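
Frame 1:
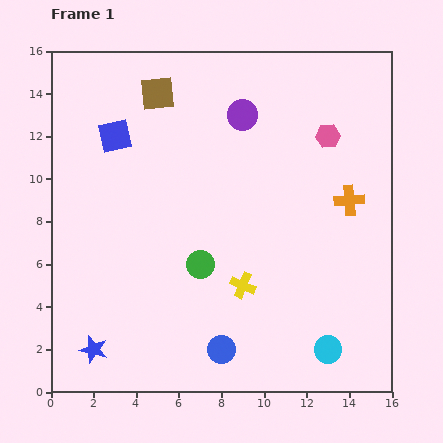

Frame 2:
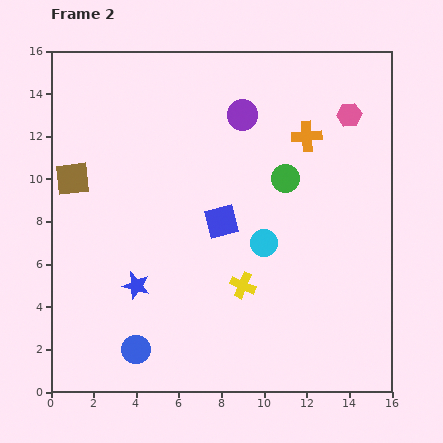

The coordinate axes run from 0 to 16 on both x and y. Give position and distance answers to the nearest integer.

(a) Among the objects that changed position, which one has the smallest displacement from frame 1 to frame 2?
the pink hexagon

(moved 1)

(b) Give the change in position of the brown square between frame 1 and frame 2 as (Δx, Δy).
(-4, -4)

The brown square was at (5, 14) in frame 1 and (1, 10) in frame 2.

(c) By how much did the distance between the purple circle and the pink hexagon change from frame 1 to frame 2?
+1

Distance in frame 1: 4. Distance in frame 2: 5.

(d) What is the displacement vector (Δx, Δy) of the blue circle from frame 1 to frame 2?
(-4, 0)

The blue circle was at (8, 2) in frame 1 and (4, 2) in frame 2.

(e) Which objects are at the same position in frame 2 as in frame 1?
the yellow cross, the purple circle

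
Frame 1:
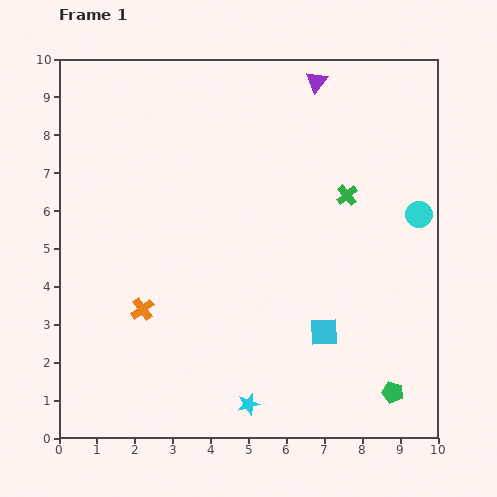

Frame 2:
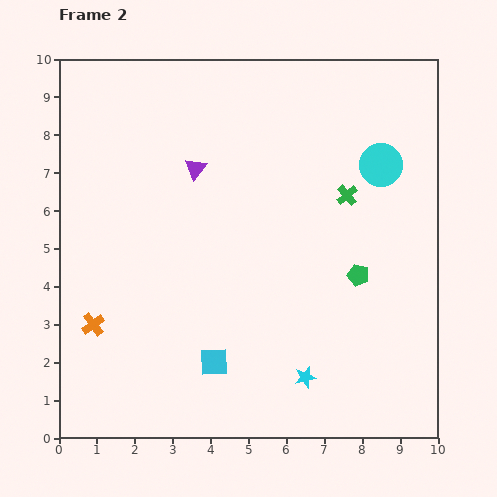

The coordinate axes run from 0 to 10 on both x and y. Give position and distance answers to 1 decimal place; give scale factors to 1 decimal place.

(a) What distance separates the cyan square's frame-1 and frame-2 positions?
3.0

The cyan square moved from (7.0, 2.8) to (4.1, 2.0), a distance of √(2.9² + 0.8²) ≈ 3.0.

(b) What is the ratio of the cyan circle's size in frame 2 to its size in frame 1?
1.7×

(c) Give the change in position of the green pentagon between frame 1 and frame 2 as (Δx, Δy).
(-0.9, 3.1)

The green pentagon was at (8.8, 1.2) in frame 1 and (7.9, 4.3) in frame 2.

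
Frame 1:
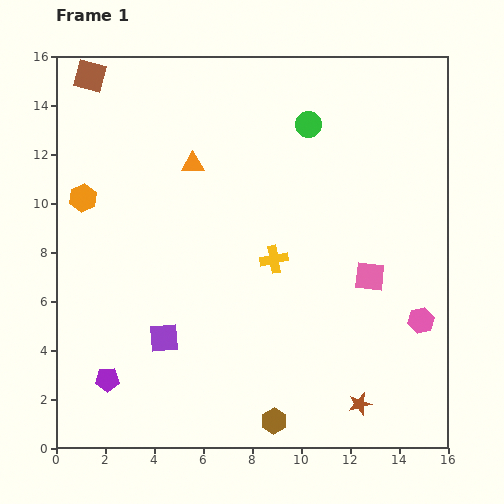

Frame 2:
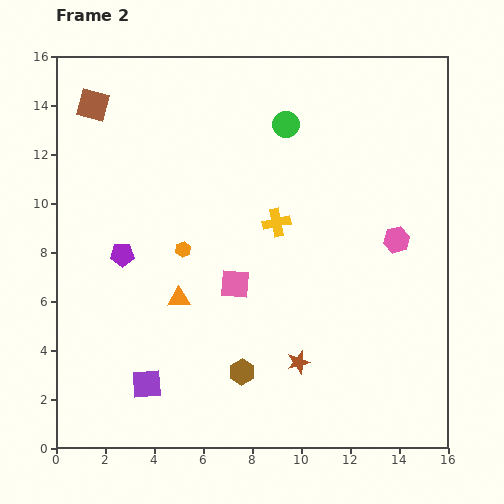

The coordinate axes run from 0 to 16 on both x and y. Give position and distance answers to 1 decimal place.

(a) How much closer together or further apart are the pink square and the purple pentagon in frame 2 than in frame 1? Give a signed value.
-6.7

Distance in frame 1: 11.5. Distance in frame 2: 4.8.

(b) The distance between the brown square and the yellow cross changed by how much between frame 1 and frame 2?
-1.7

Distance in frame 1: 10.6. Distance in frame 2: 8.9.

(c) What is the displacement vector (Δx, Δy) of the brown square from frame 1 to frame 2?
(0.1, -1.2)

The brown square was at (1.4, 15.2) in frame 1 and (1.5, 14.0) in frame 2.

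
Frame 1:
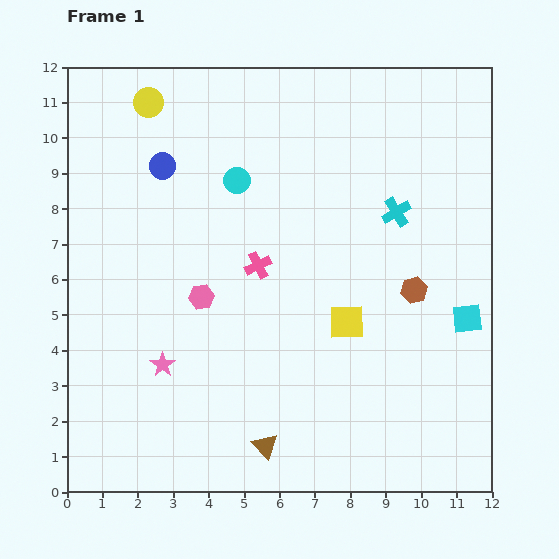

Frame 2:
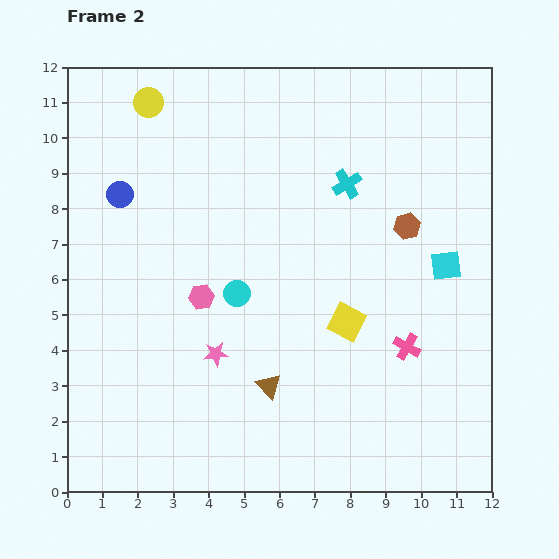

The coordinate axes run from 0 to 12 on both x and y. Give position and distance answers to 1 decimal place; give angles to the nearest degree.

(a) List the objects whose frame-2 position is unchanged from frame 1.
the pink hexagon, the yellow square, the yellow circle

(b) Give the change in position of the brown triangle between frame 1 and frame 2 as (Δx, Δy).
(0.1, 1.7)

The brown triangle was at (5.6, 1.3) in frame 1 and (5.7, 3.0) in frame 2.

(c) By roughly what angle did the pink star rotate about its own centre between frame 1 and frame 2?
30° clockwise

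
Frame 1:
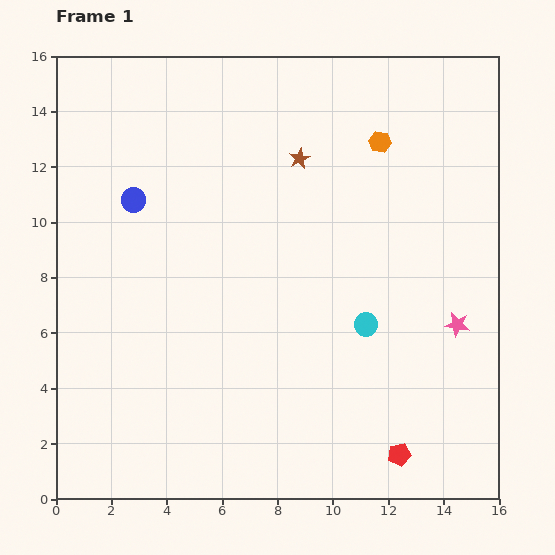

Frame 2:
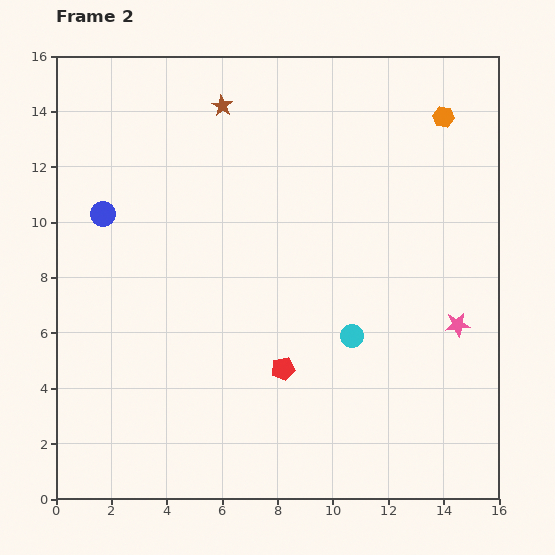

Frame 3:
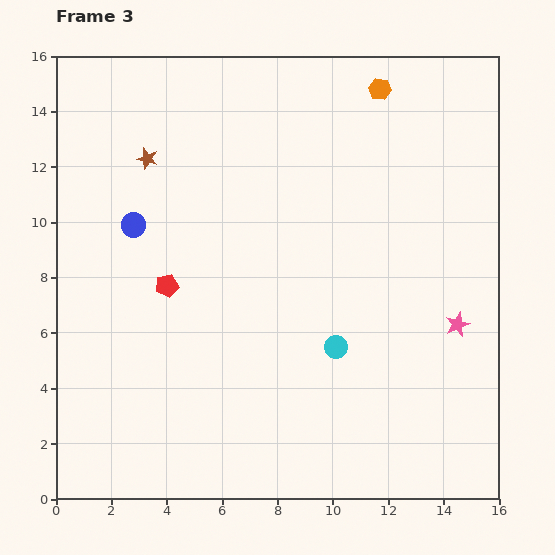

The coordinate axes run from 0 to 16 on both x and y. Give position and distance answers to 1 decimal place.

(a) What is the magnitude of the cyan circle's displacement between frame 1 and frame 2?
0.6

The cyan circle moved from (11.2, 6.3) to (10.7, 5.9), a distance of √(0.5² + 0.4²) ≈ 0.6.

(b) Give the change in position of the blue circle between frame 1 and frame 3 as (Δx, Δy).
(0.0, -0.9)

The blue circle was at (2.8, 10.8) in frame 1 and (2.8, 9.9) in frame 3.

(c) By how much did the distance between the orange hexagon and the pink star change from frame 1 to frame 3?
+1.7

Distance in frame 1: 7.2. Distance in frame 3: 8.9.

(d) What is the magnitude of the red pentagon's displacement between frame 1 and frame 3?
10.4

The red pentagon moved from (12.4, 1.6) to (4.0, 7.7), a distance of √(8.4² + 6.1²) ≈ 10.4.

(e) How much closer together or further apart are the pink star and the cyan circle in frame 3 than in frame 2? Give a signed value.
+0.7

Distance in frame 2: 3.8. Distance in frame 3: 4.5.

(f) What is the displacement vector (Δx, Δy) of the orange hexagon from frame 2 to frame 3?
(-2.3, 1.0)

The orange hexagon was at (14.0, 13.8) in frame 2 and (11.7, 14.8) in frame 3.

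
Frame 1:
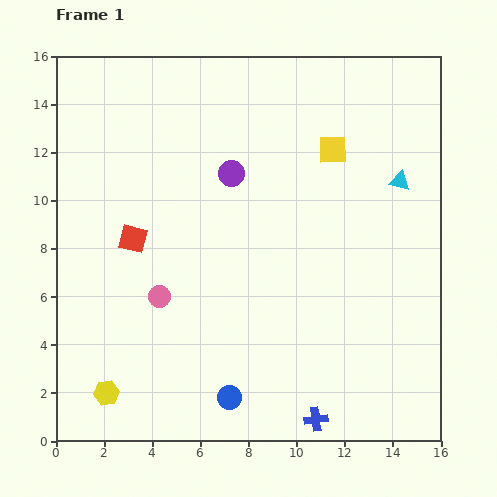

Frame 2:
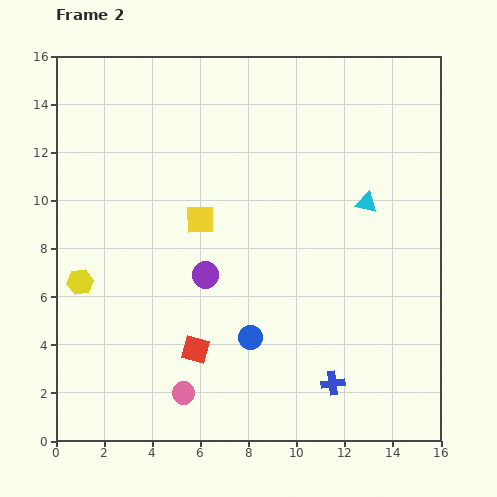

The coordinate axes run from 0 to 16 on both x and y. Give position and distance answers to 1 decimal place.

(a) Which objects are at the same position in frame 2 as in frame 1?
none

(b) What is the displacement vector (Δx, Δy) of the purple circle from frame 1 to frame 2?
(-1.1, -4.2)

The purple circle was at (7.3, 11.1) in frame 1 and (6.2, 6.9) in frame 2.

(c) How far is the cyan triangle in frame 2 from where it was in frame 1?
1.7

The cyan triangle moved from (14.3, 10.8) to (12.9, 9.9), a distance of √(1.4² + 0.9²) ≈ 1.7.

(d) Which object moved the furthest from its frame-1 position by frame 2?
the yellow square

(moved 6.2; next 5.3)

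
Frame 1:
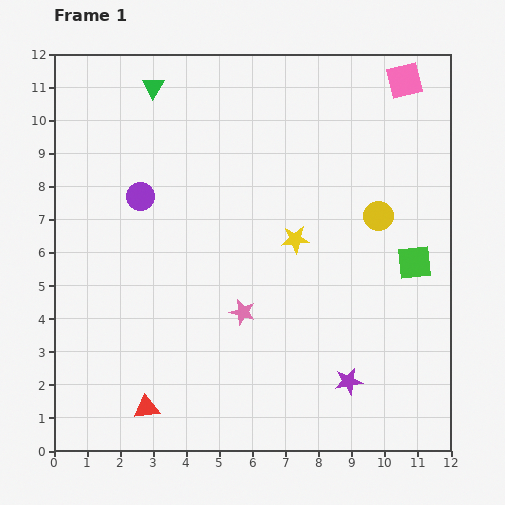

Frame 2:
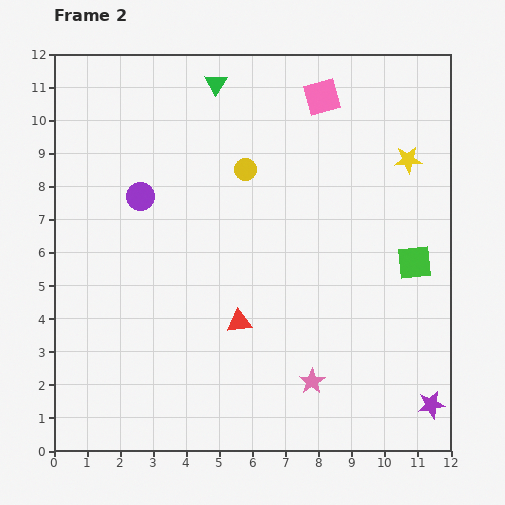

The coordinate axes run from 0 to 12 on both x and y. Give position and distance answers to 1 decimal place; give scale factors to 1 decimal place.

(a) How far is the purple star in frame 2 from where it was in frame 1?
2.6

The purple star moved from (8.9, 2.1) to (11.4, 1.4), a distance of √(2.5² + 0.7²) ≈ 2.6.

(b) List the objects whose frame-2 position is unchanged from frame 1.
the green square, the purple circle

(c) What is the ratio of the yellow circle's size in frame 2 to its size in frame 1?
0.7×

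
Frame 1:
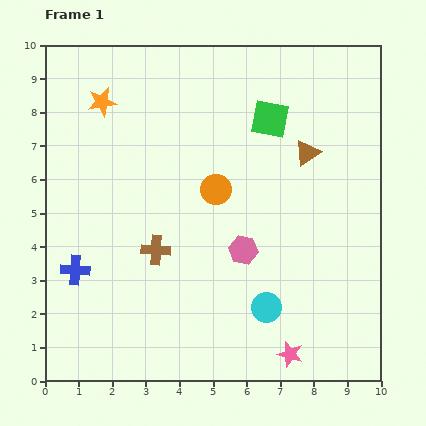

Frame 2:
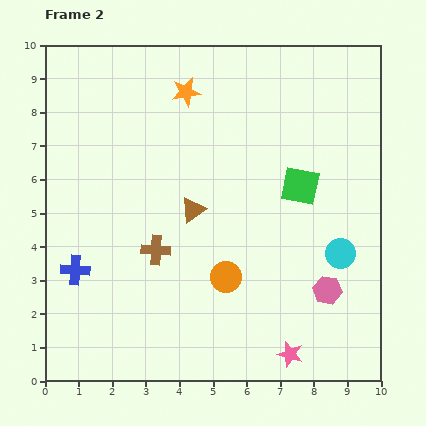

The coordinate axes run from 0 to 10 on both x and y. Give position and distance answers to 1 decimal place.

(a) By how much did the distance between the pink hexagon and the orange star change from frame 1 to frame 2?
+1.1

Distance in frame 1: 6.1. Distance in frame 2: 7.2.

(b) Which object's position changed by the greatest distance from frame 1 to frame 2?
the brown triangle

(moved 3.8; next 2.8)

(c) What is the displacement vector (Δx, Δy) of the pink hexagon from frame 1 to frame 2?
(2.5, -1.2)

The pink hexagon was at (5.9, 3.9) in frame 1 and (8.4, 2.7) in frame 2.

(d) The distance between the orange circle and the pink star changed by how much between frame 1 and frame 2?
-2.4

Distance in frame 1: 5.4. Distance in frame 2: 3.0.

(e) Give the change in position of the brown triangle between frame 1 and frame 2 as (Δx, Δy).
(-3.4, -1.7)

The brown triangle was at (7.8, 6.8) in frame 1 and (4.4, 5.1) in frame 2.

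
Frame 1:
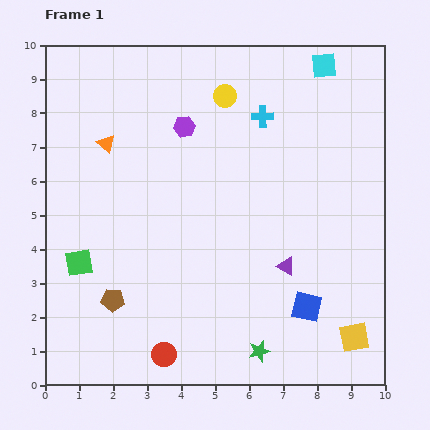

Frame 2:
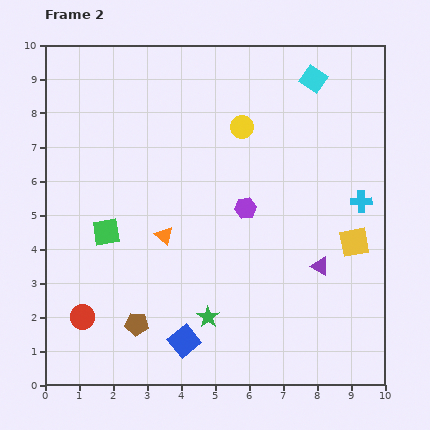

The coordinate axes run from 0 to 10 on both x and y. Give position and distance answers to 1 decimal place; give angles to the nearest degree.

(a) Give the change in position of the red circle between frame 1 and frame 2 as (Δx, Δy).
(-2.4, 1.1)

The red circle was at (3.5, 0.9) in frame 1 and (1.1, 2.0) in frame 2.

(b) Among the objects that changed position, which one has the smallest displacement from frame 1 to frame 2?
the cyan square

(moved 0.5)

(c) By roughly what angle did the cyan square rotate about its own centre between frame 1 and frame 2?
40° clockwise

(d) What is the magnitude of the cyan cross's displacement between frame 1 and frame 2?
3.8

The cyan cross moved from (6.4, 7.9) to (9.3, 5.4), a distance of √(2.9² + 2.5²) ≈ 3.8.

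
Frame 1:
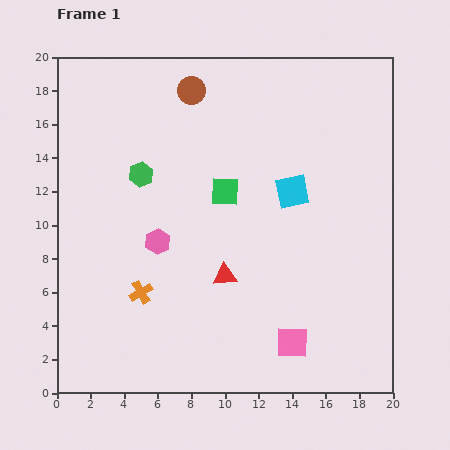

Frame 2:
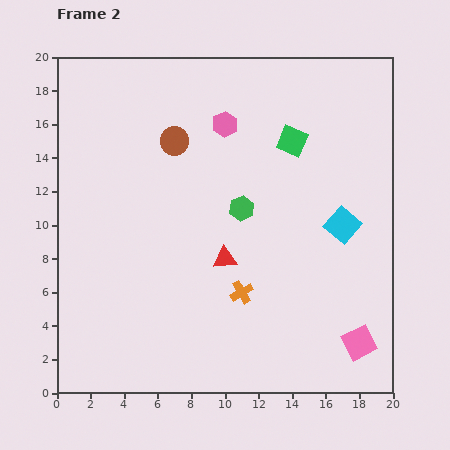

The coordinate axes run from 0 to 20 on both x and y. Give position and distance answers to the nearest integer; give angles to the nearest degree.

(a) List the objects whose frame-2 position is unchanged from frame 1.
none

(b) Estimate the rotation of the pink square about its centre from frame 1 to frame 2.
28° counter-clockwise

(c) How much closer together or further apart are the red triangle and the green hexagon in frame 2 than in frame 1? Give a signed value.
-5

Distance in frame 1: 8. Distance in frame 2: 3.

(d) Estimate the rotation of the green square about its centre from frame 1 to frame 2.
22° clockwise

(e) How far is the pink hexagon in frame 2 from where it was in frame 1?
8

The pink hexagon moved from (6, 9) to (10, 16), a distance of √(4² + 7²) ≈ 8.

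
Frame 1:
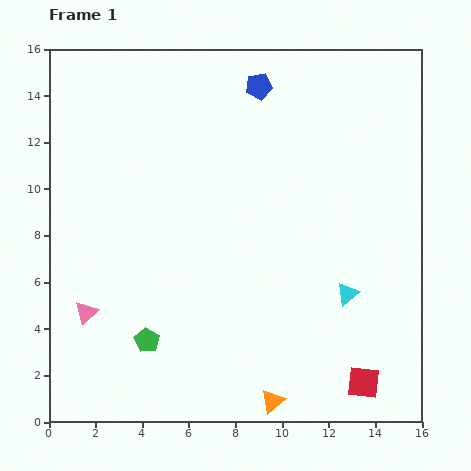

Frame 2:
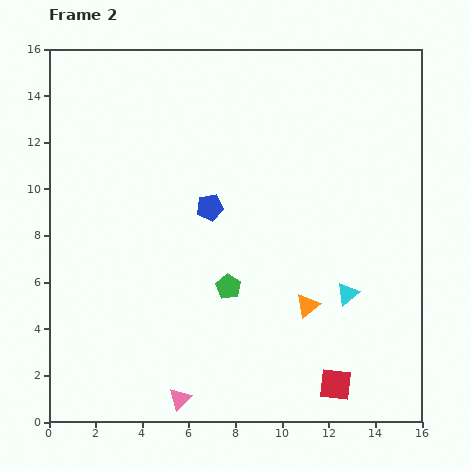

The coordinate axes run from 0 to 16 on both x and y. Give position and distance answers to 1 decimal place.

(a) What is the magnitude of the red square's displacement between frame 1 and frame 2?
1.2

The red square moved from (13.5, 1.7) to (12.3, 1.6), a distance of √(1.2² + 0.1²) ≈ 1.2.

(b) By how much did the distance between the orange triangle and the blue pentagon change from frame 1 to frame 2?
-7.6

Distance in frame 1: 13.5. Distance in frame 2: 5.9.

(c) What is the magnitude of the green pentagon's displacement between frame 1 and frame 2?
4.2

The green pentagon moved from (4.2, 3.5) to (7.7, 5.8), a distance of √(3.5² + 2.3²) ≈ 4.2.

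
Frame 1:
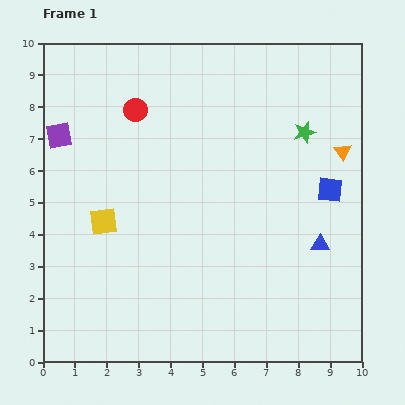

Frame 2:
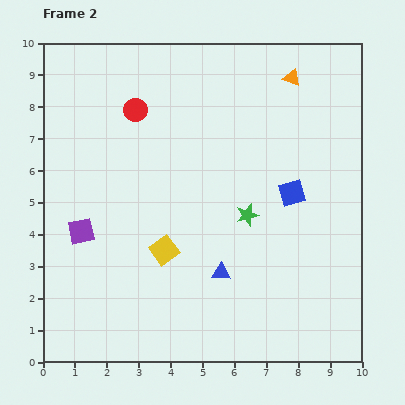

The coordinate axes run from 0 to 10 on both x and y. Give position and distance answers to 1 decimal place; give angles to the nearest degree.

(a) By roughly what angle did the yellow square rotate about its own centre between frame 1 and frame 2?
28° counter-clockwise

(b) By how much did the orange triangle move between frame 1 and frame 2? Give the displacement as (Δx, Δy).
(-1.6, 2.3)

The orange triangle was at (9.4, 6.6) in frame 1 and (7.8, 8.9) in frame 2.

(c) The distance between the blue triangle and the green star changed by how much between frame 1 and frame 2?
-1.5

Distance in frame 1: 3.5. Distance in frame 2: 2.0.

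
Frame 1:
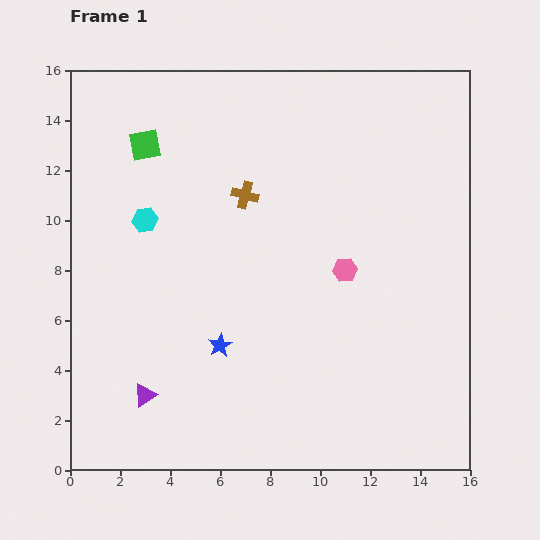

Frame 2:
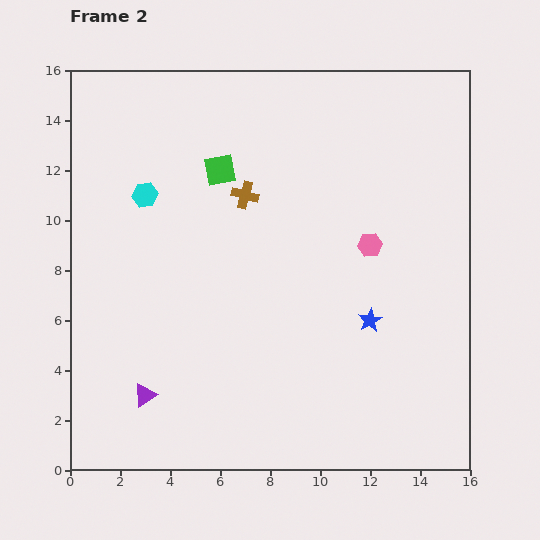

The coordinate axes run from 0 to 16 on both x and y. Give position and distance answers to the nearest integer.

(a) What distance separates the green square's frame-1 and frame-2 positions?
3

The green square moved from (3, 13) to (6, 12), a distance of √(3² + 1²) ≈ 3.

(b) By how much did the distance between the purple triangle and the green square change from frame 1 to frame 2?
-1

Distance in frame 1: 10. Distance in frame 2: 9.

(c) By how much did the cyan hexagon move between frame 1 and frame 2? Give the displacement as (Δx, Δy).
(0, 1)

The cyan hexagon was at (3, 10) in frame 1 and (3, 11) in frame 2.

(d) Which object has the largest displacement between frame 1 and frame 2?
the blue star

(moved 6; next 3)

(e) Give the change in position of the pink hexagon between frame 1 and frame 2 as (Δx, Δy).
(1, 1)

The pink hexagon was at (11, 8) in frame 1 and (12, 9) in frame 2.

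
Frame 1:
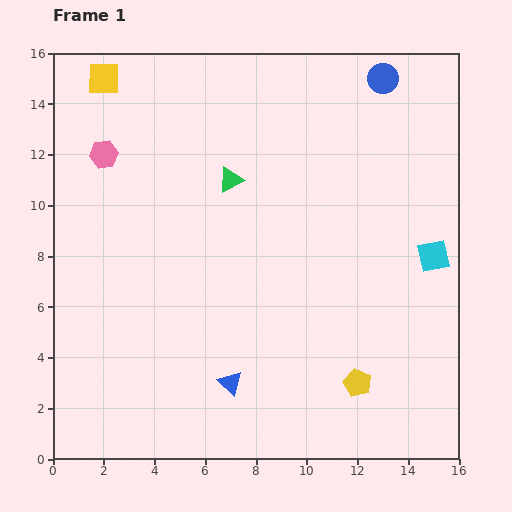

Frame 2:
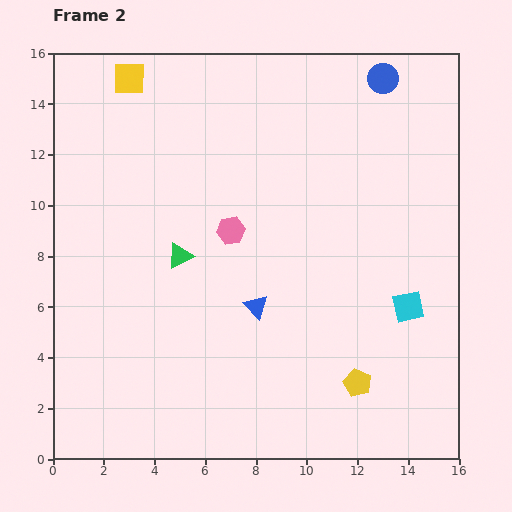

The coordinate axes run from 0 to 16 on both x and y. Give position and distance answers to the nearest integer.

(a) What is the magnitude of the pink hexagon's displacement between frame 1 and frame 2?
6

The pink hexagon moved from (2, 12) to (7, 9), a distance of √(5² + 3²) ≈ 6.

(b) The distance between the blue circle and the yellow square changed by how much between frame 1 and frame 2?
-1

Distance in frame 1: 11. Distance in frame 2: 10.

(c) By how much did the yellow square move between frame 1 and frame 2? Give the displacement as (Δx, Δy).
(1, 0)

The yellow square was at (2, 15) in frame 1 and (3, 15) in frame 2.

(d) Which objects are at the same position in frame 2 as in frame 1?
the yellow pentagon, the blue circle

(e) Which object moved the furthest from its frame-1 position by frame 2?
the pink hexagon

(moved 6; next 4)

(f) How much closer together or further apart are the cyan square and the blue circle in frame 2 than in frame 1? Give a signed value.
+2

Distance in frame 1: 7. Distance in frame 2: 9.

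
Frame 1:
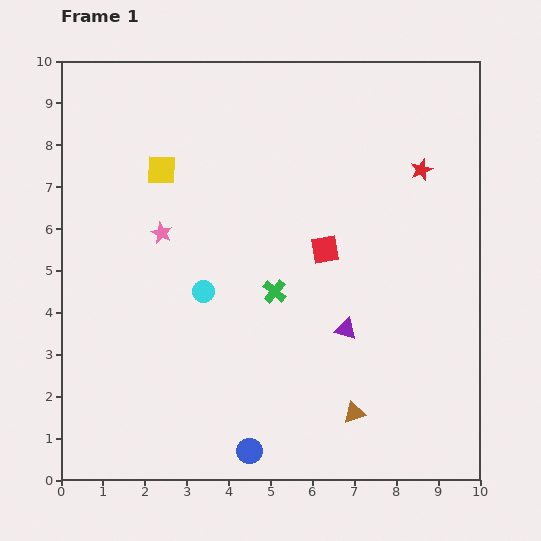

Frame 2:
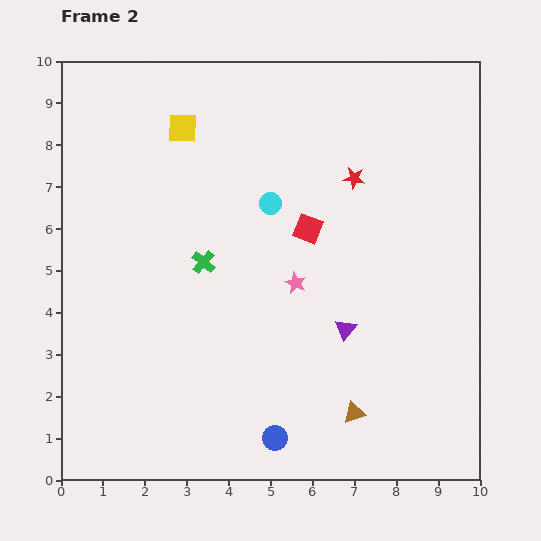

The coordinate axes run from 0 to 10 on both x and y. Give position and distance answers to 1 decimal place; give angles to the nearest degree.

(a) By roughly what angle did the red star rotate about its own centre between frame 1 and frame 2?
31° clockwise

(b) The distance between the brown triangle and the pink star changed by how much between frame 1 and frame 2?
-2.9

Distance in frame 1: 6.3. Distance in frame 2: 3.4.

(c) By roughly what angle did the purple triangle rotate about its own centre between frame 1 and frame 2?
53° clockwise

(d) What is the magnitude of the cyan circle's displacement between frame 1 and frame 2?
2.6

The cyan circle moved from (3.4, 4.5) to (5.0, 6.6), a distance of √(1.6² + 2.1²) ≈ 2.6.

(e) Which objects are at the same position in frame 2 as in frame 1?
the brown triangle, the purple triangle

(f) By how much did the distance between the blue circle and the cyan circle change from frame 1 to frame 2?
+1.6

Distance in frame 1: 4.0. Distance in frame 2: 5.6.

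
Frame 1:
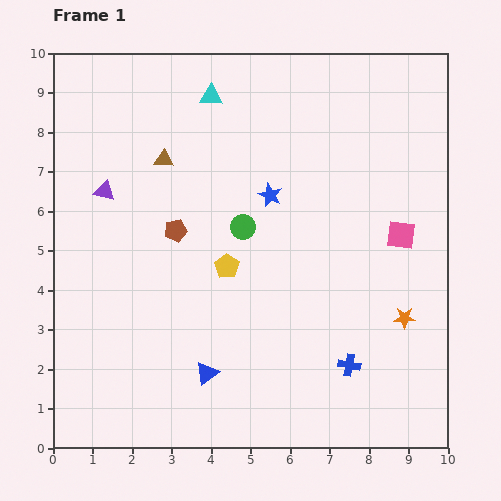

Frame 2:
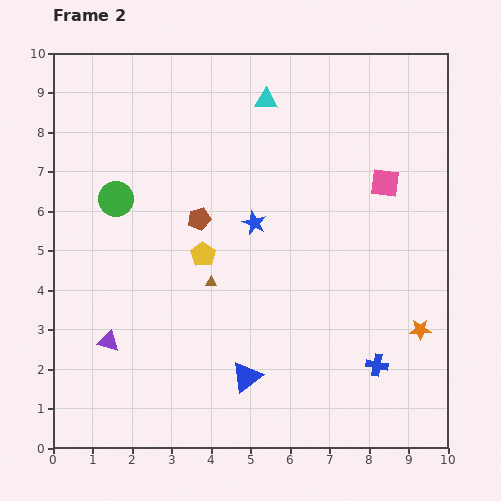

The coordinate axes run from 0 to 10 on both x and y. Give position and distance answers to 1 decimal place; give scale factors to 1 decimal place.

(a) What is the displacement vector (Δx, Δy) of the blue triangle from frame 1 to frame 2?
(1.0, -0.1)

The blue triangle was at (3.9, 1.9) in frame 1 and (4.9, 1.8) in frame 2.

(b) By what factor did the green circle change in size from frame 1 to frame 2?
1.4×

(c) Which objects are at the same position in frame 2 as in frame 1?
none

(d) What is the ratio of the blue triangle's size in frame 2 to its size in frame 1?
1.3×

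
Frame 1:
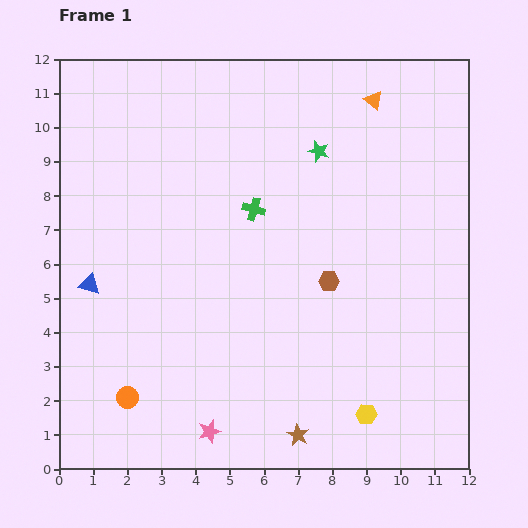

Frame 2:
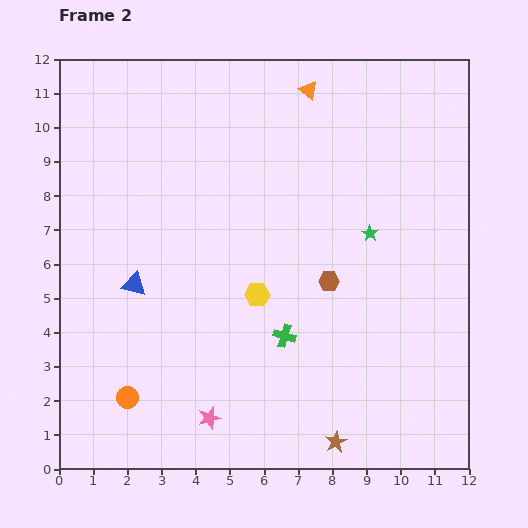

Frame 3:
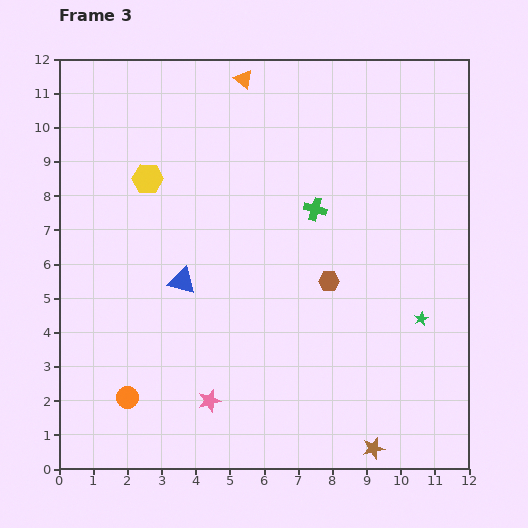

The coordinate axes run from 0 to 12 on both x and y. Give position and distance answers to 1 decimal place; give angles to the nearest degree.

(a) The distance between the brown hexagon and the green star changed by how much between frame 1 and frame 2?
-2.0

Distance in frame 1: 3.8. Distance in frame 2: 1.8.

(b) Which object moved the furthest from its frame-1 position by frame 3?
the yellow hexagon

(moved 9.4; next 5.7)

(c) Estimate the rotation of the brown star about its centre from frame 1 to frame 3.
31° clockwise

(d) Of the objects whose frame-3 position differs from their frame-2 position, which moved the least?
the pink star

(moved 0.5)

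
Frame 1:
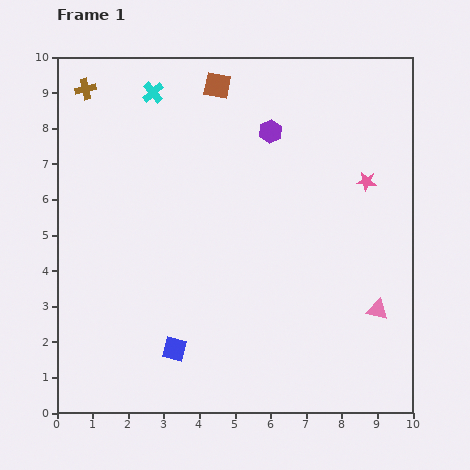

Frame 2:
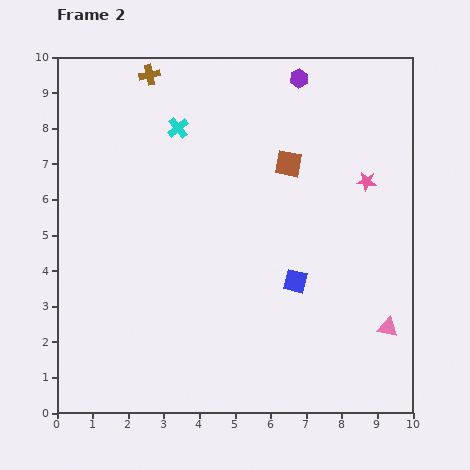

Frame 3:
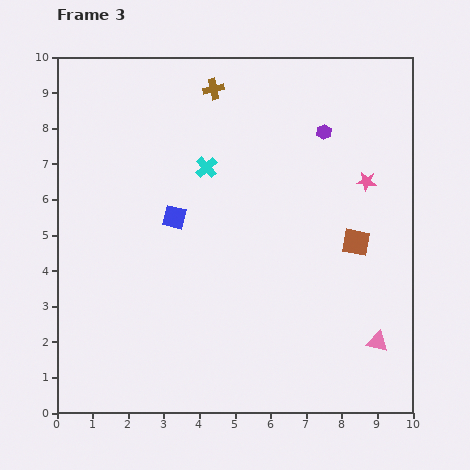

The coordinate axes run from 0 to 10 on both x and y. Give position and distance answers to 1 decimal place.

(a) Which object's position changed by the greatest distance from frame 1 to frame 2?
the blue square

(moved 3.9; next 3.0)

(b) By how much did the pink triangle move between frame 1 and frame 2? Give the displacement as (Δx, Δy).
(0.3, -0.5)

The pink triangle was at (9.0, 2.9) in frame 1 and (9.3, 2.4) in frame 2.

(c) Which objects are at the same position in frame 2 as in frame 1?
the pink star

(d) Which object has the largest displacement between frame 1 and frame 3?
the brown square

(moved 5.9; next 3.7)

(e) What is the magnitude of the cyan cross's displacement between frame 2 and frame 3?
1.4

The cyan cross moved from (3.4, 8.0) to (4.2, 6.9), a distance of √(0.8² + 1.1²) ≈ 1.4.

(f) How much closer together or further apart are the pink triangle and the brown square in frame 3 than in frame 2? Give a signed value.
-2.5

Distance in frame 2: 5.4. Distance in frame 3: 2.9.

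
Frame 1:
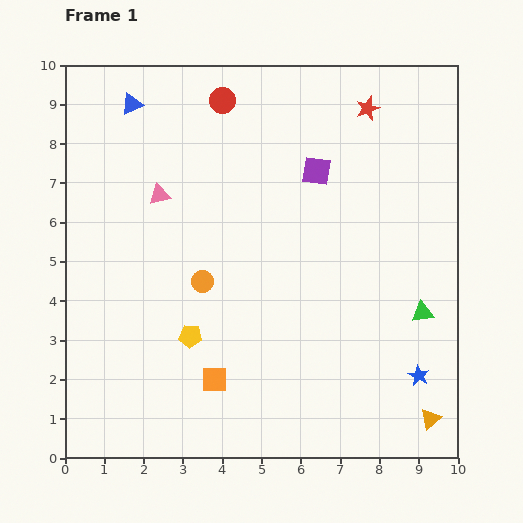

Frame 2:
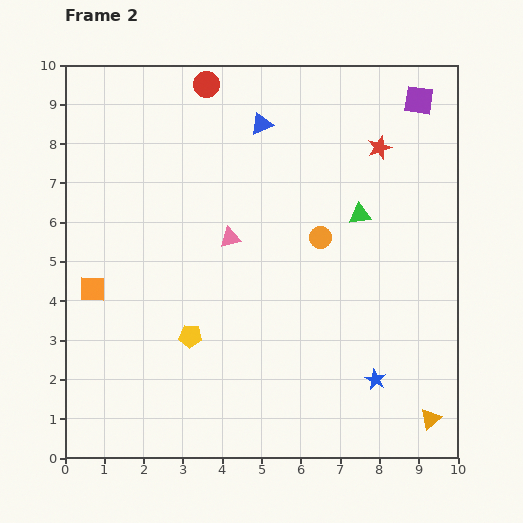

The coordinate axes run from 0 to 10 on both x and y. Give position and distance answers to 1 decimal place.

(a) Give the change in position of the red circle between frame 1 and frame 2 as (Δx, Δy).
(-0.4, 0.4)

The red circle was at (4.0, 9.1) in frame 1 and (3.6, 9.5) in frame 2.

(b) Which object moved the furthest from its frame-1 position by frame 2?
the orange square

(moved 3.9; next 3.3)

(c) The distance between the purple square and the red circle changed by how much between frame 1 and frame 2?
+2.4

Distance in frame 1: 3.0. Distance in frame 2: 5.4.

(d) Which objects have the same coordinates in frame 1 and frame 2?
the yellow pentagon, the orange triangle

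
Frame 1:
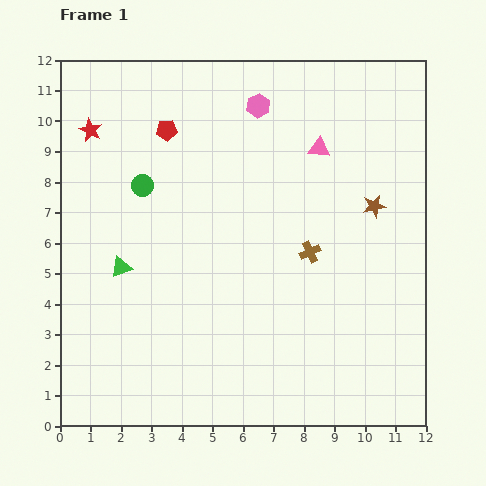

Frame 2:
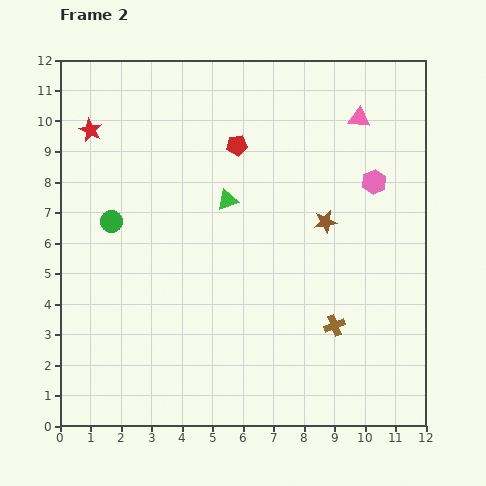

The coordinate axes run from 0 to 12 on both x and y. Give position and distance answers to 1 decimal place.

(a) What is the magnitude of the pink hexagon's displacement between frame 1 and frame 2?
4.5

The pink hexagon moved from (6.5, 10.5) to (10.3, 8.0), a distance of √(3.8² + 2.5²) ≈ 4.5.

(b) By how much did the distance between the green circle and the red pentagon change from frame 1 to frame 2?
+2.8

Distance in frame 1: 2.0. Distance in frame 2: 4.8.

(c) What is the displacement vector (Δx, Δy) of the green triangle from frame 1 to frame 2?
(3.5, 2.2)

The green triangle was at (2.0, 5.2) in frame 1 and (5.5, 7.4) in frame 2.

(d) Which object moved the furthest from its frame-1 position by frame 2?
the pink hexagon

(moved 4.5; next 4.1)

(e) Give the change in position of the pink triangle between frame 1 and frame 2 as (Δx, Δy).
(1.3, 1.0)

The pink triangle was at (8.5, 9.1) in frame 1 and (9.8, 10.1) in frame 2.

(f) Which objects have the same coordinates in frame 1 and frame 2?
the red star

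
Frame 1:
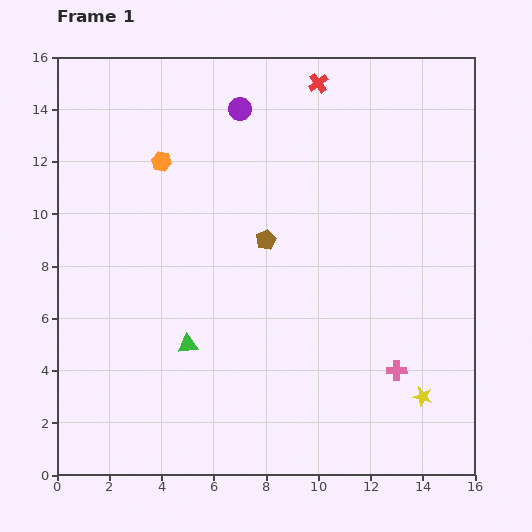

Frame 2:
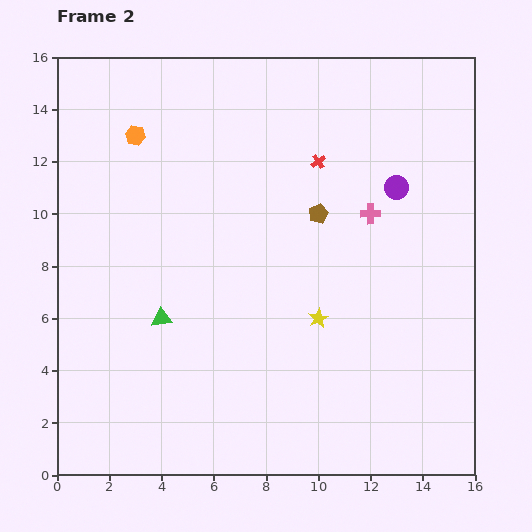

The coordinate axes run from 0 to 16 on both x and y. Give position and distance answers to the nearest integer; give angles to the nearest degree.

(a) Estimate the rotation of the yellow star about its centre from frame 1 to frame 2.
30° clockwise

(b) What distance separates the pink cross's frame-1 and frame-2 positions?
6

The pink cross moved from (13, 4) to (12, 10), a distance of √(1² + 6²) ≈ 6.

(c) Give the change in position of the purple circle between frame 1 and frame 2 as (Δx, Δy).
(6, -3)

The purple circle was at (7, 14) in frame 1 and (13, 11) in frame 2.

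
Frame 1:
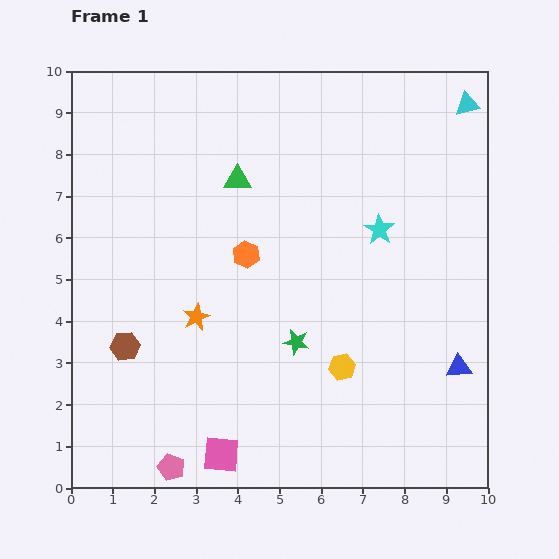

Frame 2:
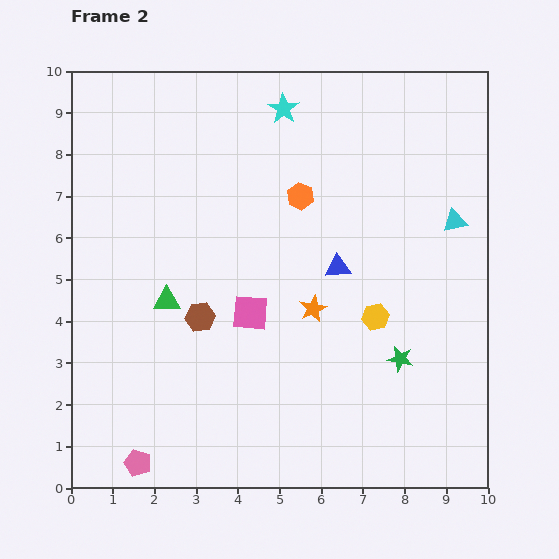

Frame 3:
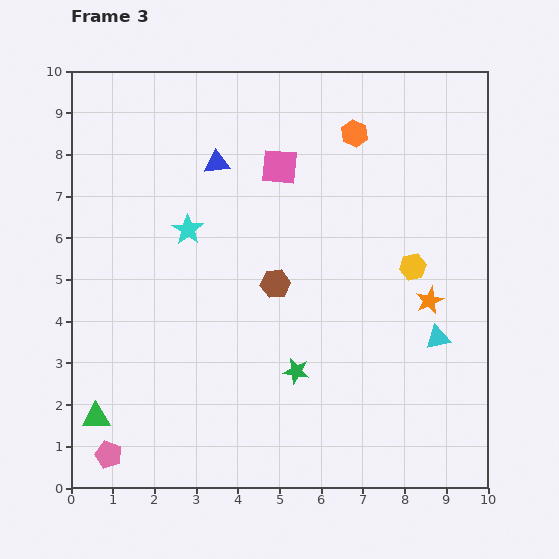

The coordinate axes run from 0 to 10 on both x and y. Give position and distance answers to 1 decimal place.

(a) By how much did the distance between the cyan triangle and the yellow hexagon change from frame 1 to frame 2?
-4.0

Distance in frame 1: 7.0. Distance in frame 2: 3.0.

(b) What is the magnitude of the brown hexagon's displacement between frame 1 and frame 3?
3.9

The brown hexagon moved from (1.3, 3.4) to (4.9, 4.9), a distance of √(3.6² + 1.5²) ≈ 3.9.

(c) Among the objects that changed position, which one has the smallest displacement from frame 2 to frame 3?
the pink pentagon

(moved 0.7)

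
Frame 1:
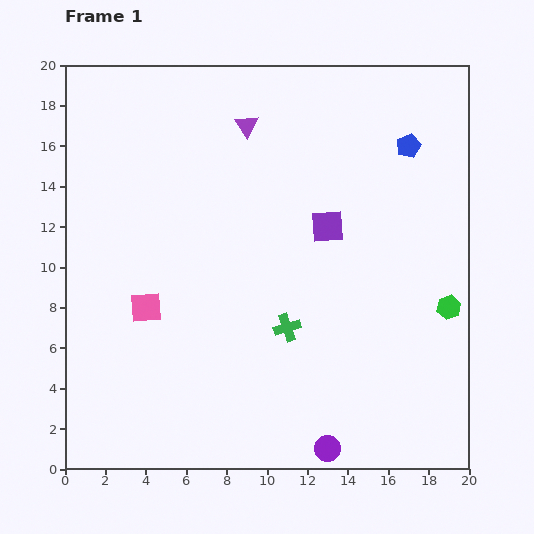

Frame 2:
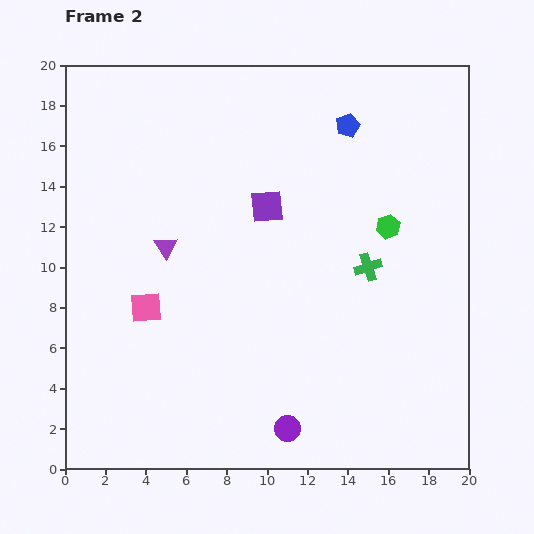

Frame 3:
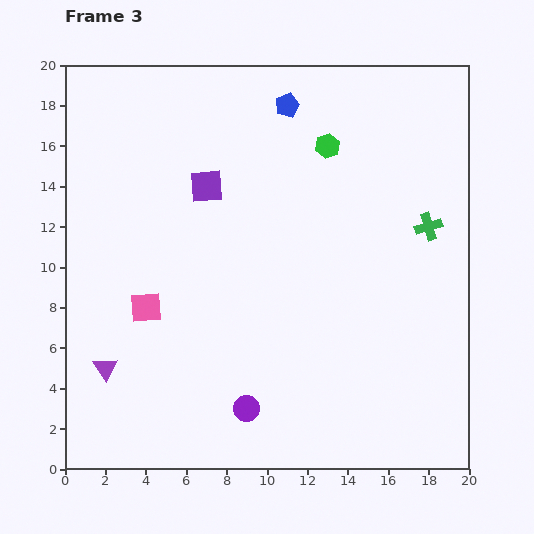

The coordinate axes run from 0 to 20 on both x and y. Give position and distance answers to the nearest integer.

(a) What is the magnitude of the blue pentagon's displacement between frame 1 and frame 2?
3

The blue pentagon moved from (17, 16) to (14, 17), a distance of √(3² + 1²) ≈ 3.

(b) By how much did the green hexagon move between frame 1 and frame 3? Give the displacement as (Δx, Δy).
(-6, 8)

The green hexagon was at (19, 8) in frame 1 and (13, 16) in frame 3.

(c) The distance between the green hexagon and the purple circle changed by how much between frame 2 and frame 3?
+3

Distance in frame 2: 11. Distance in frame 3: 14.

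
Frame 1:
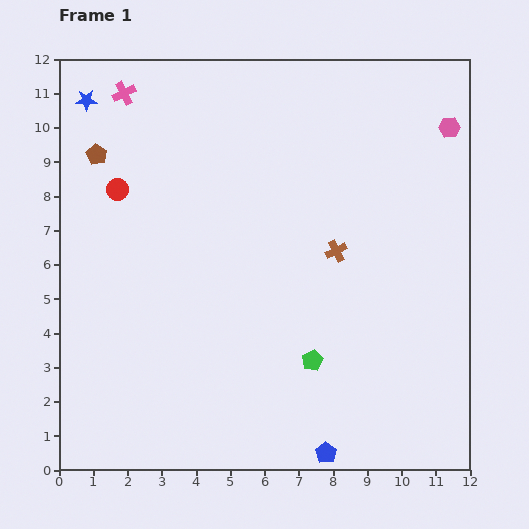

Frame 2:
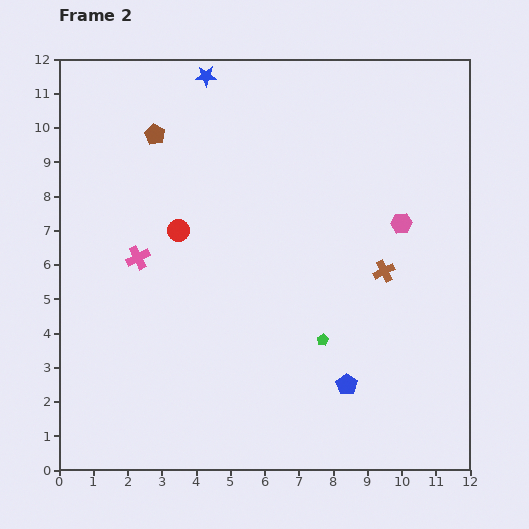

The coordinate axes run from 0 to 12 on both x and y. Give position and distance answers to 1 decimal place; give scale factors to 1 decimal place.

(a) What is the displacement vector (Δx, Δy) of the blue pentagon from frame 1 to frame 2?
(0.6, 2.0)

The blue pentagon was at (7.8, 0.5) in frame 1 and (8.4, 2.5) in frame 2.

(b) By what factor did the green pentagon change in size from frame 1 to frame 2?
0.6×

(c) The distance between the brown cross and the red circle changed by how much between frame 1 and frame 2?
-0.5

Distance in frame 1: 6.6. Distance in frame 2: 6.1.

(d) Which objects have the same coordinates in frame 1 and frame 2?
none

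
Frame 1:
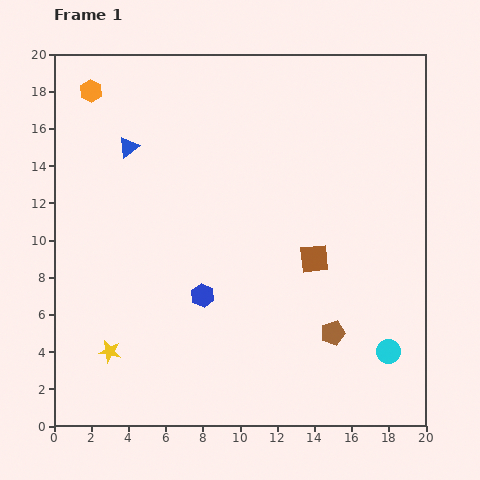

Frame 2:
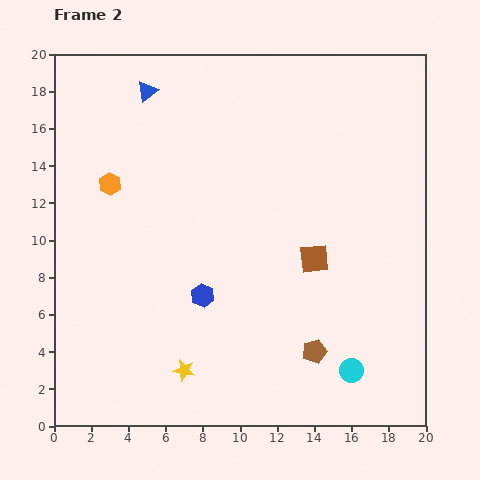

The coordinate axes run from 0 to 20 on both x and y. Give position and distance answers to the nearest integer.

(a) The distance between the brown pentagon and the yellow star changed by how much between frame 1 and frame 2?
-5

Distance in frame 1: 12. Distance in frame 2: 7.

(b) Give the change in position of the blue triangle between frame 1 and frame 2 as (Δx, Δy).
(1, 3)

The blue triangle was at (4, 15) in frame 1 and (5, 18) in frame 2.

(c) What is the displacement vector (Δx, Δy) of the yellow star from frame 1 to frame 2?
(4, -1)

The yellow star was at (3, 4) in frame 1 and (7, 3) in frame 2.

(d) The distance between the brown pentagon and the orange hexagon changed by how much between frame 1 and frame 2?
-4

Distance in frame 1: 18. Distance in frame 2: 14.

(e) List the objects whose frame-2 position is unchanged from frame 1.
the blue hexagon, the brown square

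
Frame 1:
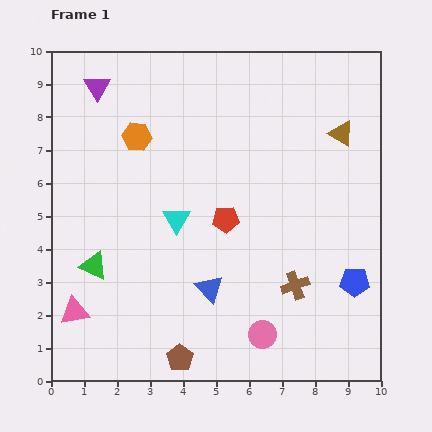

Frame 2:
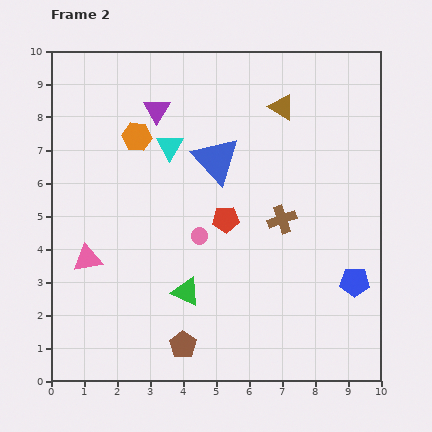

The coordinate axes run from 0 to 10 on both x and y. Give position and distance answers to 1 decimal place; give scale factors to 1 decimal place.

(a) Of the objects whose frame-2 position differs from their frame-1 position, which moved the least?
the brown pentagon

(moved 0.4)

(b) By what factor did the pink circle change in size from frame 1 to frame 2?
0.6×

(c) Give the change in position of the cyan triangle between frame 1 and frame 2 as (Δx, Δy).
(-0.2, 2.2)

The cyan triangle was at (3.8, 4.9) in frame 1 and (3.6, 7.1) in frame 2.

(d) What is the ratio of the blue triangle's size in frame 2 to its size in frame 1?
1.7×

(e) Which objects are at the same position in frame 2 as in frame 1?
the red pentagon, the orange hexagon, the blue pentagon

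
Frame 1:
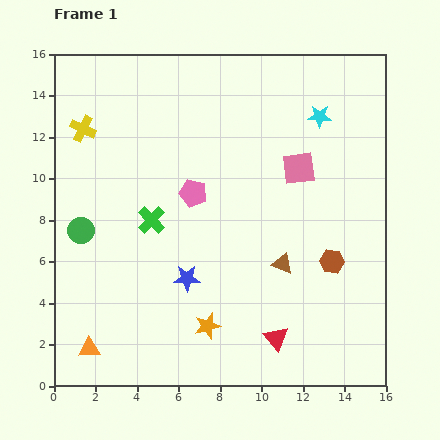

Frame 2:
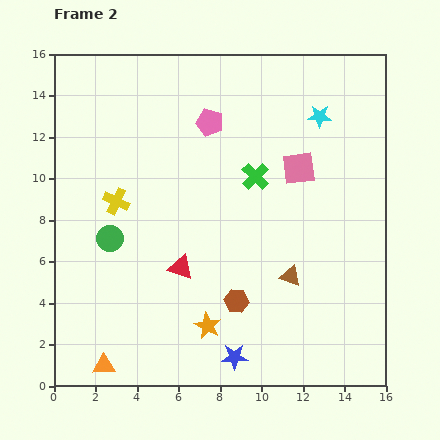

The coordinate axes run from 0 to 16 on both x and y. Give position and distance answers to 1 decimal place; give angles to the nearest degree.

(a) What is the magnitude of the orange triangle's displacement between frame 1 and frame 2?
1.1

The orange triangle moved from (1.7, 1.8) to (2.4, 1.0), a distance of √(0.7² + 0.8²) ≈ 1.1.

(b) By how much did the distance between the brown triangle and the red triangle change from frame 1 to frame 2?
+1.7

Distance in frame 1: 3.6. Distance in frame 2: 5.3.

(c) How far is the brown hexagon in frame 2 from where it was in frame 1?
5.0

The brown hexagon moved from (13.4, 6.0) to (8.8, 4.1), a distance of √(4.6² + 1.9²) ≈ 5.0.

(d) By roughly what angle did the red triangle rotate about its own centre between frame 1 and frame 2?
32° counter-clockwise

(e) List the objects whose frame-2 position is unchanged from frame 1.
the cyan star, the pink square, the orange star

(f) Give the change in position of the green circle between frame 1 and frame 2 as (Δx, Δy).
(1.4, -0.4)

The green circle was at (1.3, 7.5) in frame 1 and (2.7, 7.1) in frame 2.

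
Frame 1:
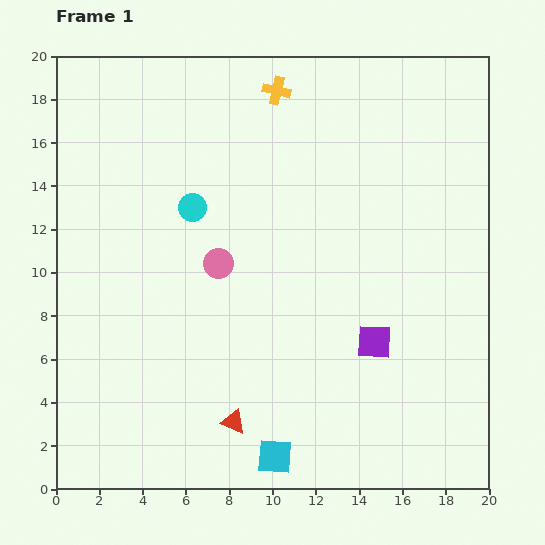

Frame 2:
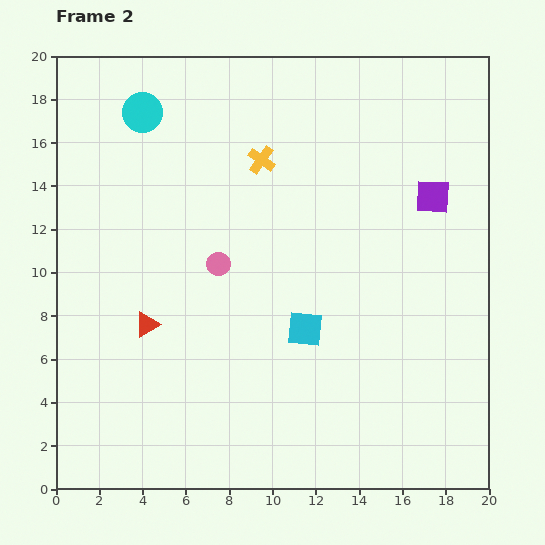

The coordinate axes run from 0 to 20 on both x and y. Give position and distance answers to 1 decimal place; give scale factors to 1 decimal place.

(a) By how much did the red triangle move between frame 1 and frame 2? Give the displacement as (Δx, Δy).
(-4.0, 4.5)

The red triangle was at (8.2, 3.1) in frame 1 and (4.2, 7.6) in frame 2.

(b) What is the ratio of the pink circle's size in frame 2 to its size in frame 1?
0.8×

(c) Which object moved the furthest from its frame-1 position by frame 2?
the purple square

(moved 7.2; next 6.1)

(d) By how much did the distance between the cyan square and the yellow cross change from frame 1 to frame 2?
-8.8

Distance in frame 1: 16.9. Distance in frame 2: 8.1.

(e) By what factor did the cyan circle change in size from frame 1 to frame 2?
1.4×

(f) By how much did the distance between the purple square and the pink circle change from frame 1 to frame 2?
+2.4

Distance in frame 1: 8.0. Distance in frame 2: 10.4.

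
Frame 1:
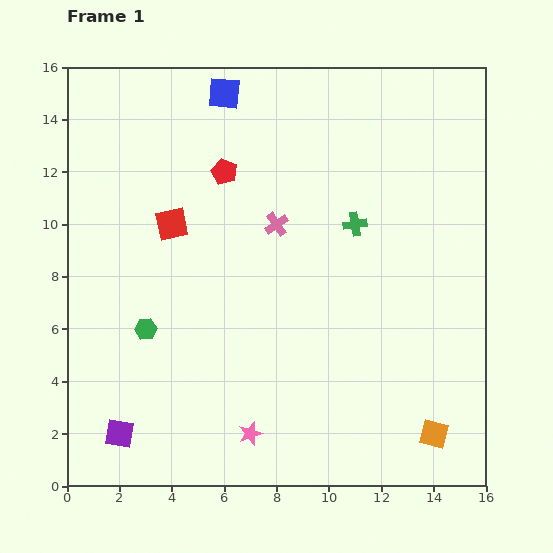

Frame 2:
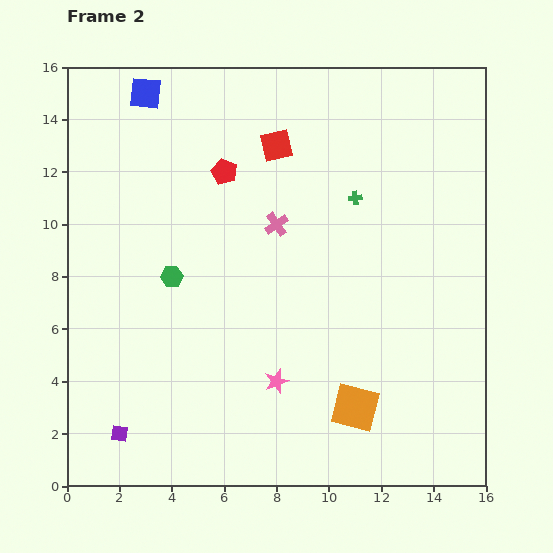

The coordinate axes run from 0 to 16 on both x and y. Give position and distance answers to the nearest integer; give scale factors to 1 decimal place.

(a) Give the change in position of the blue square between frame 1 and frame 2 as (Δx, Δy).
(-3, 0)

The blue square was at (6, 15) in frame 1 and (3, 15) in frame 2.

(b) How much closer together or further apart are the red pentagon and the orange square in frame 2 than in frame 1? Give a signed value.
-3

Distance in frame 1: 13. Distance in frame 2: 10.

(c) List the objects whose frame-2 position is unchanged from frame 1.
the red pentagon, the purple square, the pink cross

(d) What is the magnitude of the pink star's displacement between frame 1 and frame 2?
2

The pink star moved from (7, 2) to (8, 4), a distance of √(1² + 2²) ≈ 2.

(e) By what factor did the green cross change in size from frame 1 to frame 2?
0.6×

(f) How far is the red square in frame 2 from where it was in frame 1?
5

The red square moved from (4, 10) to (8, 13), a distance of √(4² + 3²) ≈ 5.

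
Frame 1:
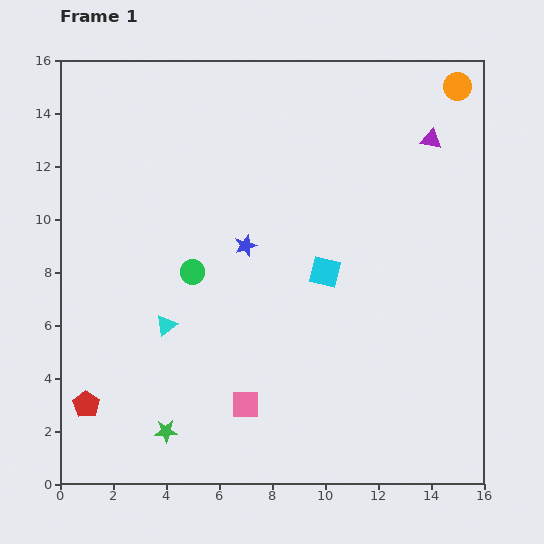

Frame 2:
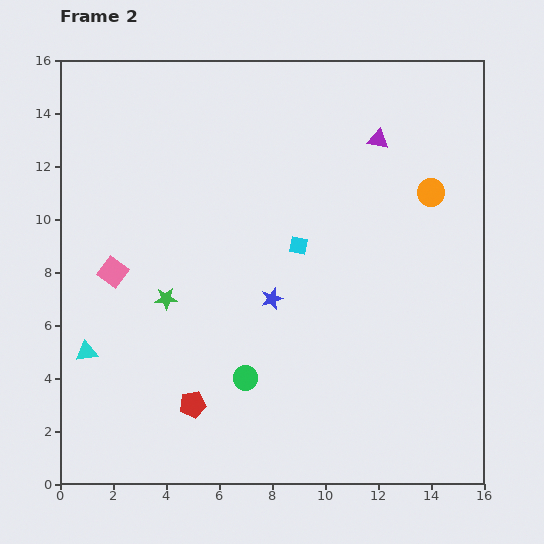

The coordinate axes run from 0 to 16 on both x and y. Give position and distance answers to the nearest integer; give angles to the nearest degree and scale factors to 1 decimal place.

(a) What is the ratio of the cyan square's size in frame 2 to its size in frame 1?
0.6×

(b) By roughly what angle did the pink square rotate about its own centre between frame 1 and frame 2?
37° clockwise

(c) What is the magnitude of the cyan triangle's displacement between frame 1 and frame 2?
3

The cyan triangle moved from (4, 6) to (1, 5), a distance of √(3² + 1²) ≈ 3.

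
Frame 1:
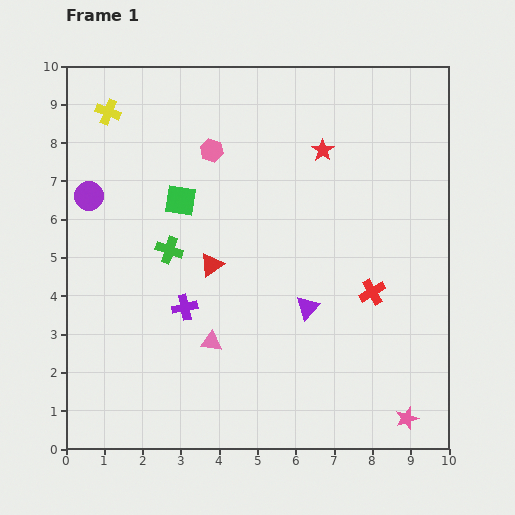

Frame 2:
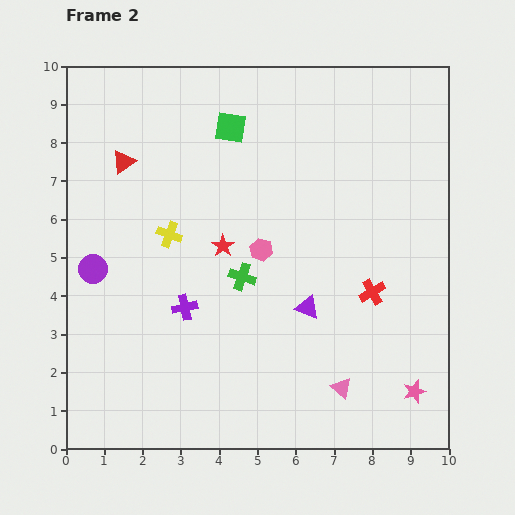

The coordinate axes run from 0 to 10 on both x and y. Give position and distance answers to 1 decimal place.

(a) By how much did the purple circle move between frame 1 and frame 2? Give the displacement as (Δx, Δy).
(0.1, -1.9)

The purple circle was at (0.6, 6.6) in frame 1 and (0.7, 4.7) in frame 2.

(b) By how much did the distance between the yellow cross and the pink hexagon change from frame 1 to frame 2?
-0.5

Distance in frame 1: 2.9. Distance in frame 2: 2.4.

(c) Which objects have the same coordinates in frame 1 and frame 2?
the red cross, the purple triangle, the purple cross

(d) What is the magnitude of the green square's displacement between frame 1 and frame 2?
2.3

The green square moved from (3.0, 6.5) to (4.3, 8.4), a distance of √(1.3² + 1.9²) ≈ 2.3.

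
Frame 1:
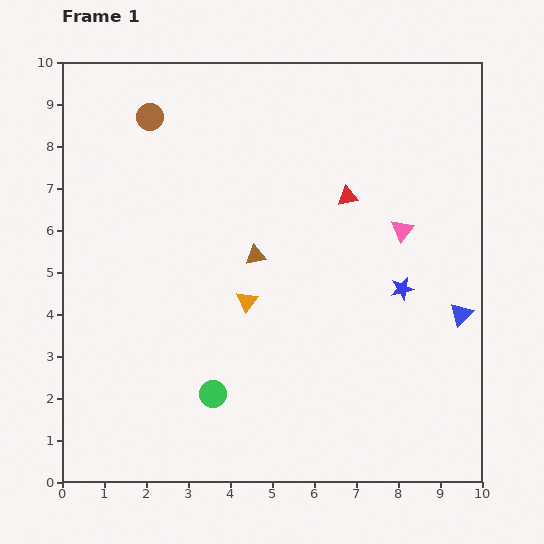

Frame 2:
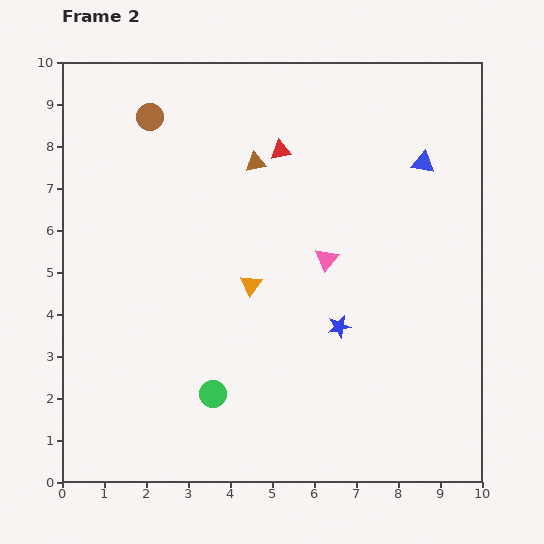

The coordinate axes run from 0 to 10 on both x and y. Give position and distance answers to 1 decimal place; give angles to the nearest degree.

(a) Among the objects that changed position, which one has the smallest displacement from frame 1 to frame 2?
the orange triangle

(moved 0.4)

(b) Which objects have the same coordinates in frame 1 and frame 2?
the brown circle, the green circle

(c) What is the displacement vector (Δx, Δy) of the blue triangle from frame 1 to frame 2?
(-0.9, 3.6)

The blue triangle was at (9.5, 4.0) in frame 1 and (8.6, 7.6) in frame 2.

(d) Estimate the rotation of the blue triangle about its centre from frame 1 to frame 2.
53° clockwise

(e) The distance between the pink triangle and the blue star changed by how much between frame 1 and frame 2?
+0.2

Distance in frame 1: 1.4. Distance in frame 2: 1.6.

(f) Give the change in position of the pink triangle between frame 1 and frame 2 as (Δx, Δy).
(-1.8, -0.7)

The pink triangle was at (8.1, 6.0) in frame 1 and (6.3, 5.3) in frame 2.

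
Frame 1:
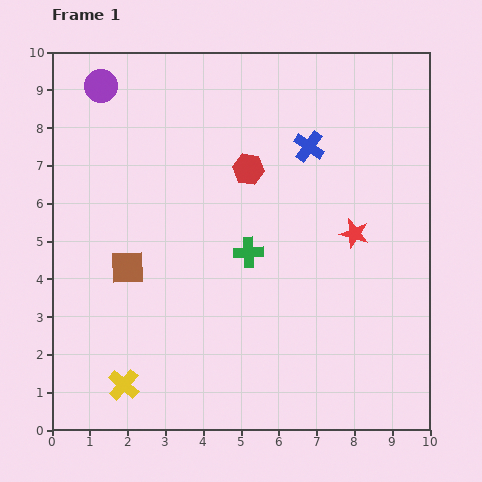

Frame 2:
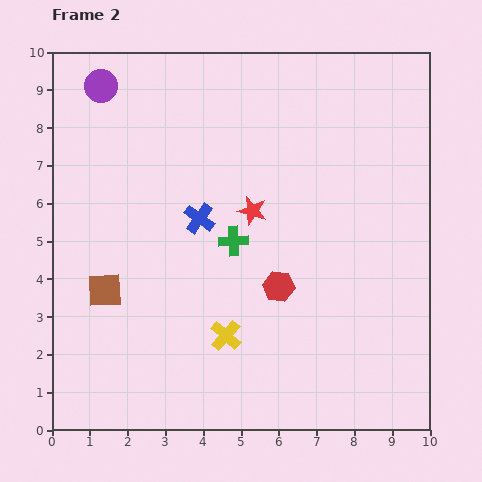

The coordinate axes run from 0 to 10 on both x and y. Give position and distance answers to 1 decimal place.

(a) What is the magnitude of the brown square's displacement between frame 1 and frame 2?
0.8

The brown square moved from (2.0, 4.3) to (1.4, 3.7), a distance of √(0.6² + 0.6²) ≈ 0.8.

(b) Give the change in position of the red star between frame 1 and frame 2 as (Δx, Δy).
(-2.7, 0.6)

The red star was at (8.0, 5.2) in frame 1 and (5.3, 5.8) in frame 2.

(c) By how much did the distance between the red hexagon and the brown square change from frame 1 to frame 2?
+0.5

Distance in frame 1: 4.1. Distance in frame 2: 4.6.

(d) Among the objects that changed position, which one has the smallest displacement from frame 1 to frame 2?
the green cross

(moved 0.5)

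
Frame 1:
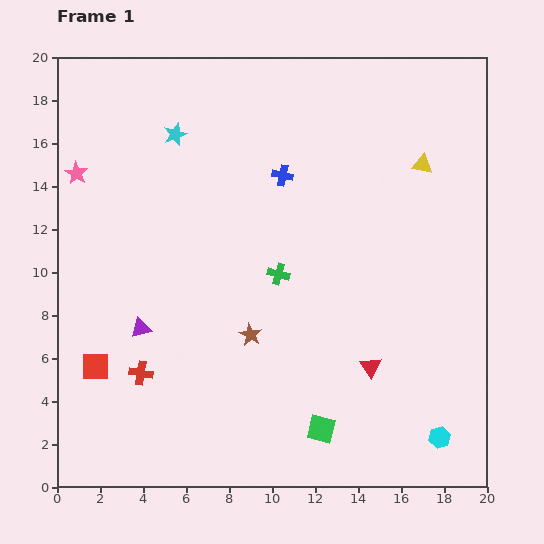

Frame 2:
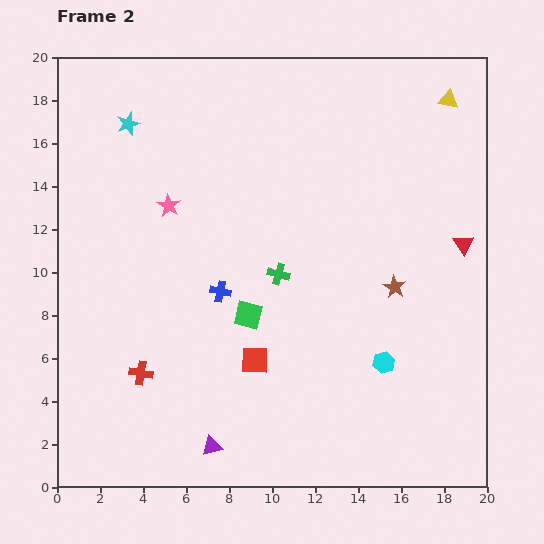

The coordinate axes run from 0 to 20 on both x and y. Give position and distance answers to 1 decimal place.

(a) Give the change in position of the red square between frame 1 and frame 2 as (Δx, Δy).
(7.4, 0.3)

The red square was at (1.8, 5.6) in frame 1 and (9.2, 5.9) in frame 2.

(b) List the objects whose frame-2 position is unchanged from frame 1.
the red cross, the green cross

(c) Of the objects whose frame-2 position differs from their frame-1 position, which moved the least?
the cyan star

(moved 2.3)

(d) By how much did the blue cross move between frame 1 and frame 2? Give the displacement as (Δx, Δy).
(-2.9, -5.4)

The blue cross was at (10.5, 14.5) in frame 1 and (7.6, 9.1) in frame 2.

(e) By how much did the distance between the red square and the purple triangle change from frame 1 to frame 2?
+1.7

Distance in frame 1: 2.8. Distance in frame 2: 4.5.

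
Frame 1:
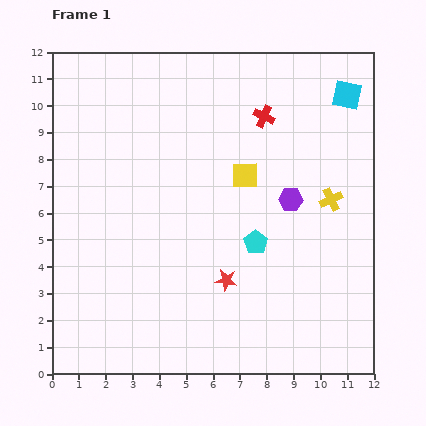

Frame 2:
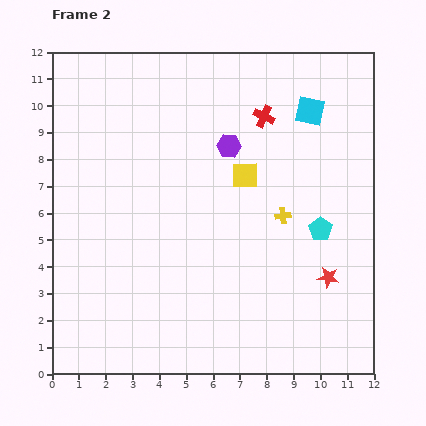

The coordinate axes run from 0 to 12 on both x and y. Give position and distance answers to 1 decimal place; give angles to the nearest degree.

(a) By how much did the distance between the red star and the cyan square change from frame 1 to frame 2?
-2.0

Distance in frame 1: 8.2. Distance in frame 2: 6.2.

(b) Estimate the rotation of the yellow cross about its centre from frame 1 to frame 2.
19° clockwise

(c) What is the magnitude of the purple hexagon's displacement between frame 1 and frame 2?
3.0

The purple hexagon moved from (8.9, 6.5) to (6.6, 8.5), a distance of √(2.3² + 2.0²) ≈ 3.0.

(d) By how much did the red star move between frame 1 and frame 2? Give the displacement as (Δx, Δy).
(3.8, 0.1)

The red star was at (6.5, 3.5) in frame 1 and (10.3, 3.6) in frame 2.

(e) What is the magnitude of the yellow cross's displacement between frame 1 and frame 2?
1.9

The yellow cross moved from (10.4, 6.5) to (8.6, 5.9), a distance of √(1.8² + 0.6²) ≈ 1.9.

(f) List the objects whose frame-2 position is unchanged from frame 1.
the red cross, the yellow square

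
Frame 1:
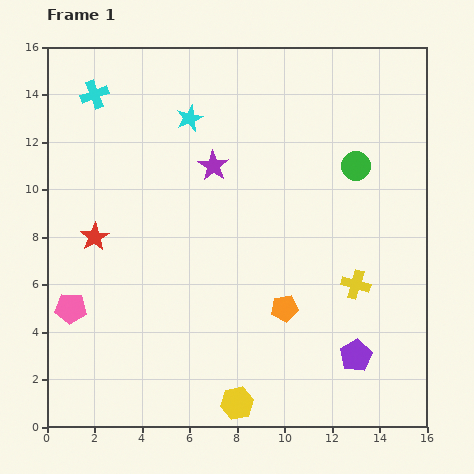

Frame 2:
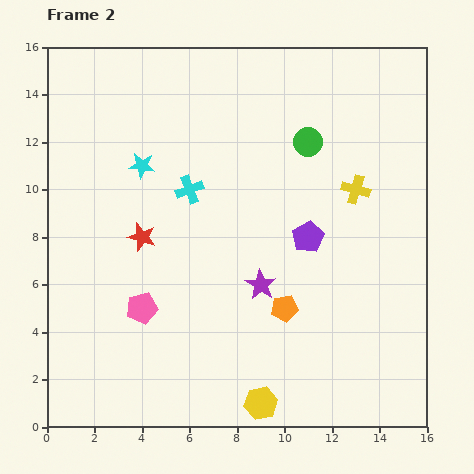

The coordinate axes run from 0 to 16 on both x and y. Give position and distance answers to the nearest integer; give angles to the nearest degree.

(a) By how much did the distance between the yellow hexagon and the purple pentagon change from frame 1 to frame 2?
+2

Distance in frame 1: 5. Distance in frame 2: 7.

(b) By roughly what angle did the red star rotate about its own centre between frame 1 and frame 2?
24° counter-clockwise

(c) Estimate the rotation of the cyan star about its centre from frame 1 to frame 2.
29° clockwise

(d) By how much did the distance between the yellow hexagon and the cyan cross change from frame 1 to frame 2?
-5

Distance in frame 1: 14. Distance in frame 2: 9.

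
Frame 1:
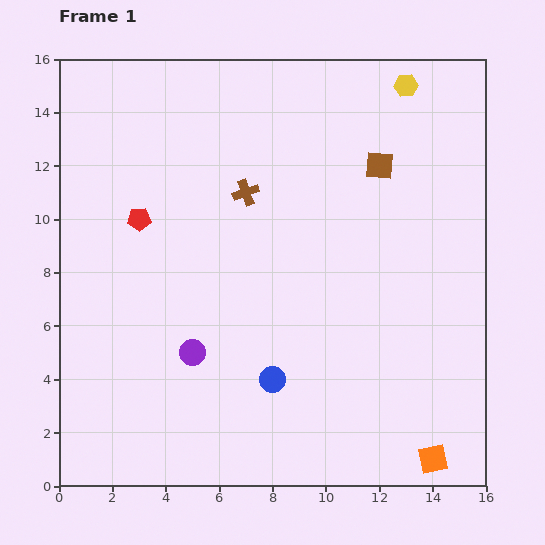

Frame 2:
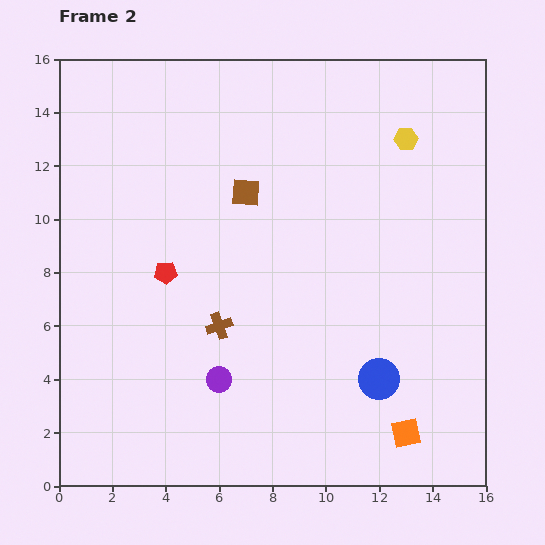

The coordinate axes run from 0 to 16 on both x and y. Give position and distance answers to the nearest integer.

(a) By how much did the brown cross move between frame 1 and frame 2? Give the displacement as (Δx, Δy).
(-1, -5)

The brown cross was at (7, 11) in frame 1 and (6, 6) in frame 2.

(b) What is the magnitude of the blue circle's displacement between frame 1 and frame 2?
4

The blue circle moved from (8, 4) to (12, 4), a distance of √(4² + 0²) ≈ 4.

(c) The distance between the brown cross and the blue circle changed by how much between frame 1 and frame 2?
-1

Distance in frame 1: 7. Distance in frame 2: 6.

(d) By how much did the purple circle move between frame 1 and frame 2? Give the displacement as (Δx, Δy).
(1, -1)

The purple circle was at (5, 5) in frame 1 and (6, 4) in frame 2.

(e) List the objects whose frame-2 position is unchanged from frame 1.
none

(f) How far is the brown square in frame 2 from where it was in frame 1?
5

The brown square moved from (12, 12) to (7, 11), a distance of √(5² + 1²) ≈ 5.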